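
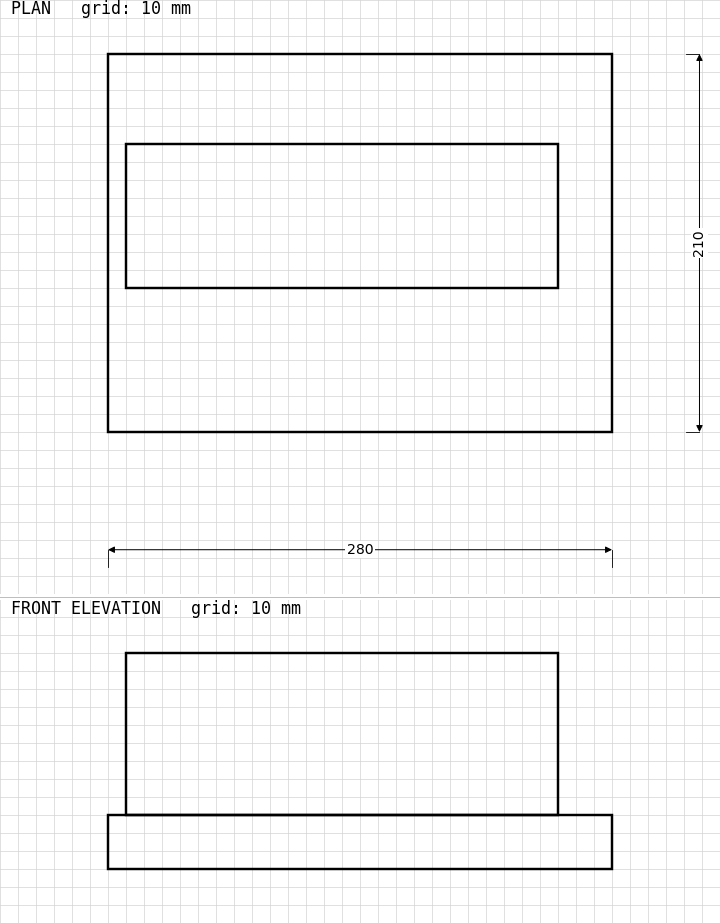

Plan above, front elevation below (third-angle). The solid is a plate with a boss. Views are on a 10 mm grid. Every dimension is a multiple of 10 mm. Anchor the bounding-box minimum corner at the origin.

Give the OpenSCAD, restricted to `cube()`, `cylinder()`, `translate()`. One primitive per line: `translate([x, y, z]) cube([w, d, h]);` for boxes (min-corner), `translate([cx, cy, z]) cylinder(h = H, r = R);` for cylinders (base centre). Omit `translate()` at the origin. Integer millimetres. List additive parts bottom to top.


cube([280, 210, 30]);
translate([10, 80, 30]) cube([240, 80, 90]);


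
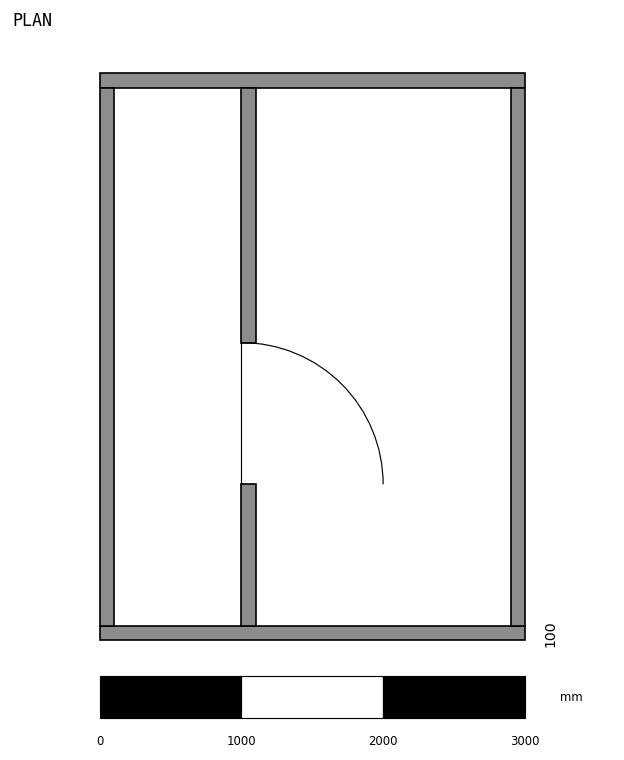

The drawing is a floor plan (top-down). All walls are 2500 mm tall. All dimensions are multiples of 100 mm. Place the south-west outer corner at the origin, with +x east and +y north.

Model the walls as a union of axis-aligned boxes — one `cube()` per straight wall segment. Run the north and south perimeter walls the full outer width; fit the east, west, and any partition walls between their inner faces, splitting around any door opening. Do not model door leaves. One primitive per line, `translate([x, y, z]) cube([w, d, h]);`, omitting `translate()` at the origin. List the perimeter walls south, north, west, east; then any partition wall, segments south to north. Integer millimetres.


cube([3000, 100, 2500]);
translate([0, 3900, 0]) cube([3000, 100, 2500]);
translate([0, 100, 0]) cube([100, 3800, 2500]);
translate([2900, 100, 0]) cube([100, 3800, 2500]);
translate([1000, 100, 0]) cube([100, 1000, 2500]);
translate([1000, 2100, 0]) cube([100, 1800, 2500]);


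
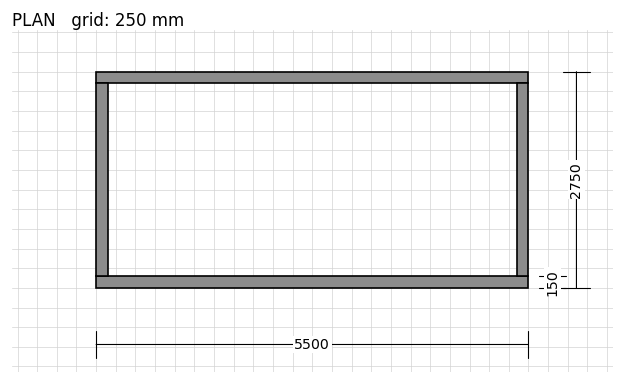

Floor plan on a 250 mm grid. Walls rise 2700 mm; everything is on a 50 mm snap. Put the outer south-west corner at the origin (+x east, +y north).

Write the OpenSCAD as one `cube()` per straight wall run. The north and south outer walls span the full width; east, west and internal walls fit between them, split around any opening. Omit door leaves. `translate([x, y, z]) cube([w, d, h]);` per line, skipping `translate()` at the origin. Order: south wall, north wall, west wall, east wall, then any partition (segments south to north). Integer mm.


cube([5500, 150, 2700]);
translate([0, 2600, 0]) cube([5500, 150, 2700]);
translate([0, 150, 0]) cube([150, 2450, 2700]);
translate([5350, 150, 0]) cube([150, 2450, 2700]);


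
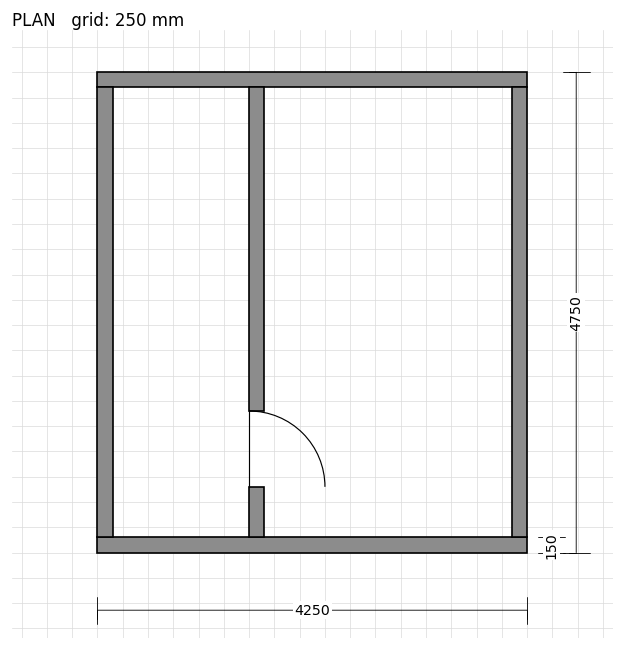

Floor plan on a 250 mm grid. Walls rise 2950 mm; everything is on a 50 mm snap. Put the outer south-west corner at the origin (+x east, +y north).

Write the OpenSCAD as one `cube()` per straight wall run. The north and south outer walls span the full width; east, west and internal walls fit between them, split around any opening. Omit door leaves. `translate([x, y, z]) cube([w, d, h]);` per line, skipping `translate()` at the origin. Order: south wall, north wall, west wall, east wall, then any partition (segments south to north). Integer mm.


cube([4250, 150, 2950]);
translate([0, 4600, 0]) cube([4250, 150, 2950]);
translate([0, 150, 0]) cube([150, 4450, 2950]);
translate([4100, 150, 0]) cube([150, 4450, 2950]);
translate([1500, 150, 0]) cube([150, 500, 2950]);
translate([1500, 1400, 0]) cube([150, 3200, 2950]);


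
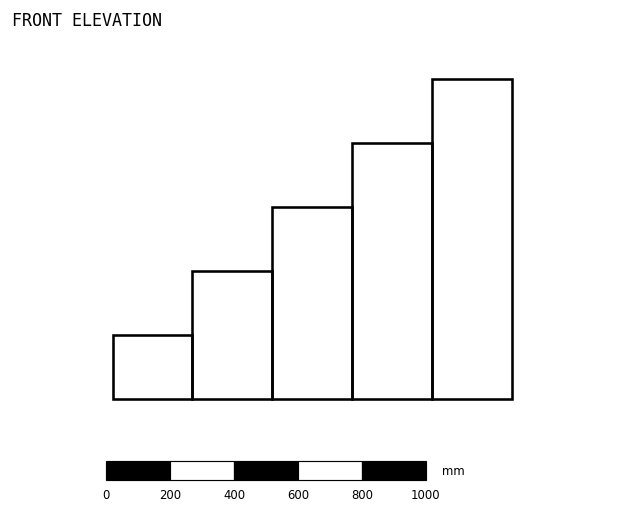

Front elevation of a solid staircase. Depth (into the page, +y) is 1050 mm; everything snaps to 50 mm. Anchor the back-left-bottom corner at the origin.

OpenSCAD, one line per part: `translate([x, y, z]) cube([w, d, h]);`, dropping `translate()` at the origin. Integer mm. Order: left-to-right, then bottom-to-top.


cube([250, 1050, 200]);
translate([250, 0, 0]) cube([250, 1050, 400]);
translate([500, 0, 0]) cube([250, 1050, 600]);
translate([750, 0, 0]) cube([250, 1050, 800]);
translate([1000, 0, 0]) cube([250, 1050, 1000]);


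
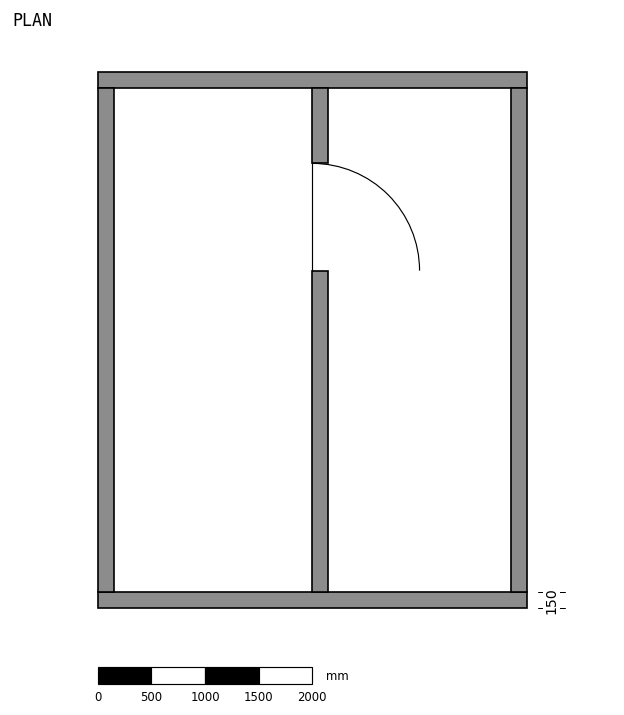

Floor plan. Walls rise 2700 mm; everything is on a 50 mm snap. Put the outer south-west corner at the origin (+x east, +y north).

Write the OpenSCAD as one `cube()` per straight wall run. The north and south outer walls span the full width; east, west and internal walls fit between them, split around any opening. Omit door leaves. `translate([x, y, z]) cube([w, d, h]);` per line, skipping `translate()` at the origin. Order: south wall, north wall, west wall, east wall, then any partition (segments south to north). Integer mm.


cube([4000, 150, 2700]);
translate([0, 4850, 0]) cube([4000, 150, 2700]);
translate([0, 150, 0]) cube([150, 4700, 2700]);
translate([3850, 150, 0]) cube([150, 4700, 2700]);
translate([2000, 150, 0]) cube([150, 3000, 2700]);
translate([2000, 4150, 0]) cube([150, 700, 2700]);


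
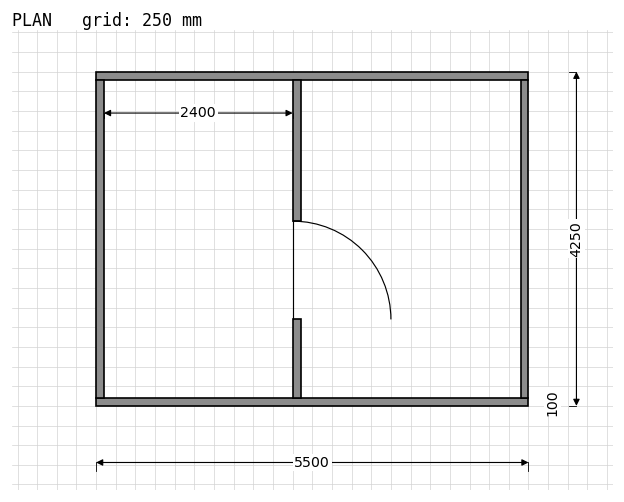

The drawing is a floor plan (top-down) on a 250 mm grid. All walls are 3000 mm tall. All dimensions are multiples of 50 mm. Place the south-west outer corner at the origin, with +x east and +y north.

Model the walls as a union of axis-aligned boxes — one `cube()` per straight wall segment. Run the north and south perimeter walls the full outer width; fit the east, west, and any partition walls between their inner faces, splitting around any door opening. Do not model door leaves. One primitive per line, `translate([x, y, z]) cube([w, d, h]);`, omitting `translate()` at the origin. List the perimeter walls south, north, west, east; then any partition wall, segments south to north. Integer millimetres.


cube([5500, 100, 3000]);
translate([0, 4150, 0]) cube([5500, 100, 3000]);
translate([0, 100, 0]) cube([100, 4050, 3000]);
translate([5400, 100, 0]) cube([100, 4050, 3000]);
translate([2500, 100, 0]) cube([100, 1000, 3000]);
translate([2500, 2350, 0]) cube([100, 1800, 3000]);


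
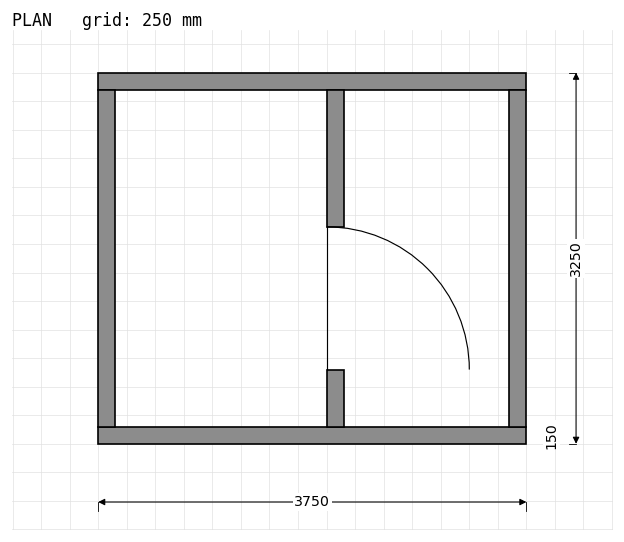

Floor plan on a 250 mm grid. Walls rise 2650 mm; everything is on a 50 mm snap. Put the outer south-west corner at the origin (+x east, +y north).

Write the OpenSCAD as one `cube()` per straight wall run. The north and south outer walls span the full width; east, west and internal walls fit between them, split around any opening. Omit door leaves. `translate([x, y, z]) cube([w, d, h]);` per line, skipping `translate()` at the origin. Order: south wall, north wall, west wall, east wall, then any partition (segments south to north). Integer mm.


cube([3750, 150, 2650]);
translate([0, 3100, 0]) cube([3750, 150, 2650]);
translate([0, 150, 0]) cube([150, 2950, 2650]);
translate([3600, 150, 0]) cube([150, 2950, 2650]);
translate([2000, 150, 0]) cube([150, 500, 2650]);
translate([2000, 1900, 0]) cube([150, 1200, 2650]);


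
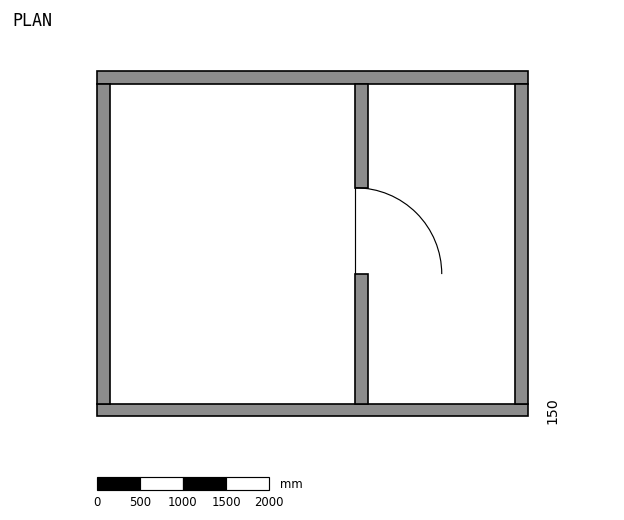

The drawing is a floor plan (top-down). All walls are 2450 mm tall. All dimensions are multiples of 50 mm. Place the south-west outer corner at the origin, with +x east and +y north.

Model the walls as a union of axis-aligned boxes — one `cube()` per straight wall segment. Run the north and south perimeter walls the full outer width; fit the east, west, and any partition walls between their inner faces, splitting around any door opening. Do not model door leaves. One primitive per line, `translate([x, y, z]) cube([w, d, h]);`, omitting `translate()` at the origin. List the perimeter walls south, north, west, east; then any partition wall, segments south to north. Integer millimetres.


cube([5000, 150, 2450]);
translate([0, 3850, 0]) cube([5000, 150, 2450]);
translate([0, 150, 0]) cube([150, 3700, 2450]);
translate([4850, 150, 0]) cube([150, 3700, 2450]);
translate([3000, 150, 0]) cube([150, 1500, 2450]);
translate([3000, 2650, 0]) cube([150, 1200, 2450]);


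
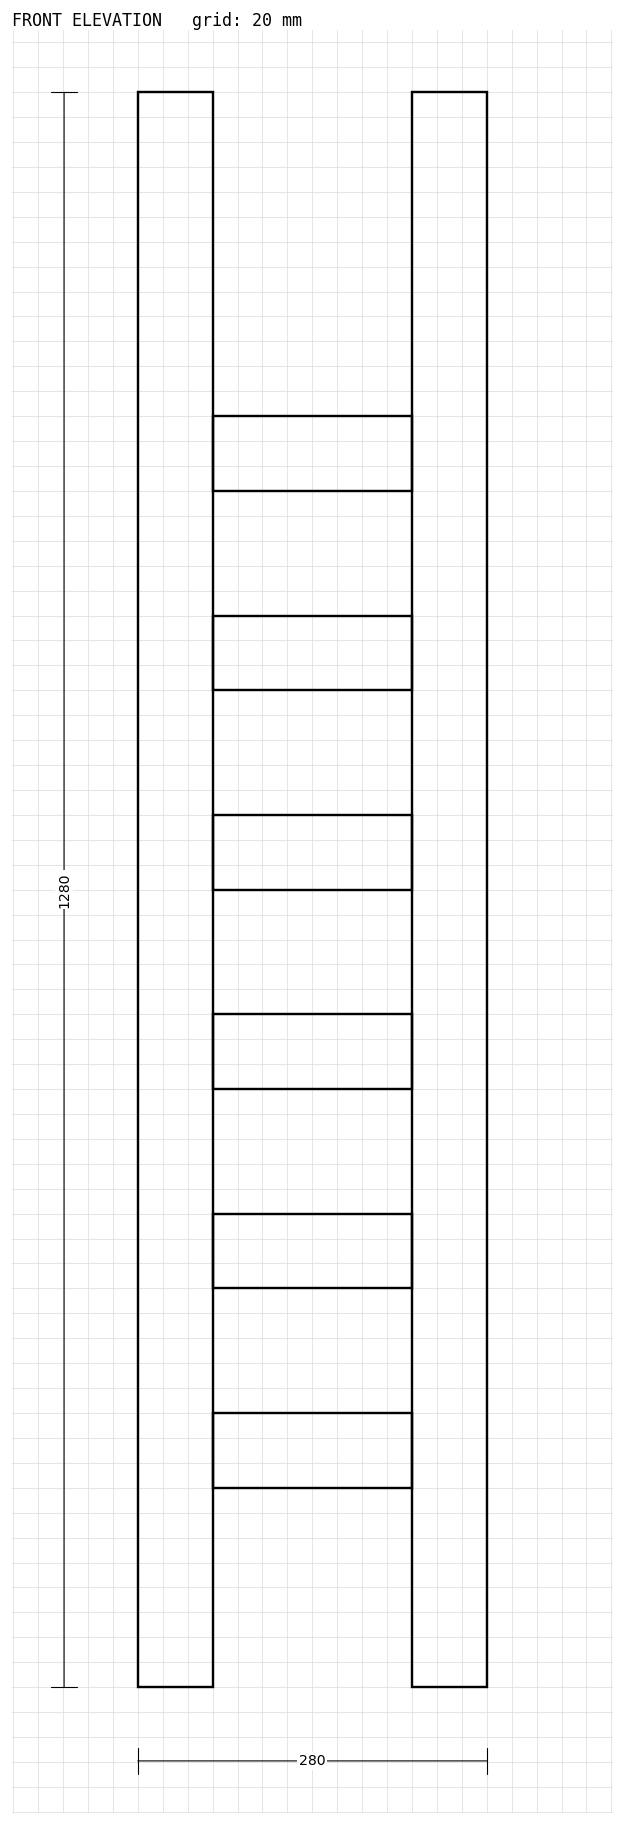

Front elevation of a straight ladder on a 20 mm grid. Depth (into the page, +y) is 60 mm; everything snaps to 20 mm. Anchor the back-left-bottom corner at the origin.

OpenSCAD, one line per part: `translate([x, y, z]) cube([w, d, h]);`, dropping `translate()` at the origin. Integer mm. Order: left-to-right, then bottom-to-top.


cube([60, 60, 1280]);
translate([60, 0, 160]) cube([160, 60, 60]);
translate([60, 0, 320]) cube([160, 60, 60]);
translate([60, 0, 480]) cube([160, 60, 60]);
translate([60, 0, 640]) cube([160, 60, 60]);
translate([60, 0, 800]) cube([160, 60, 60]);
translate([60, 0, 960]) cube([160, 60, 60]);
translate([220, 0, 0]) cube([60, 60, 1280]);


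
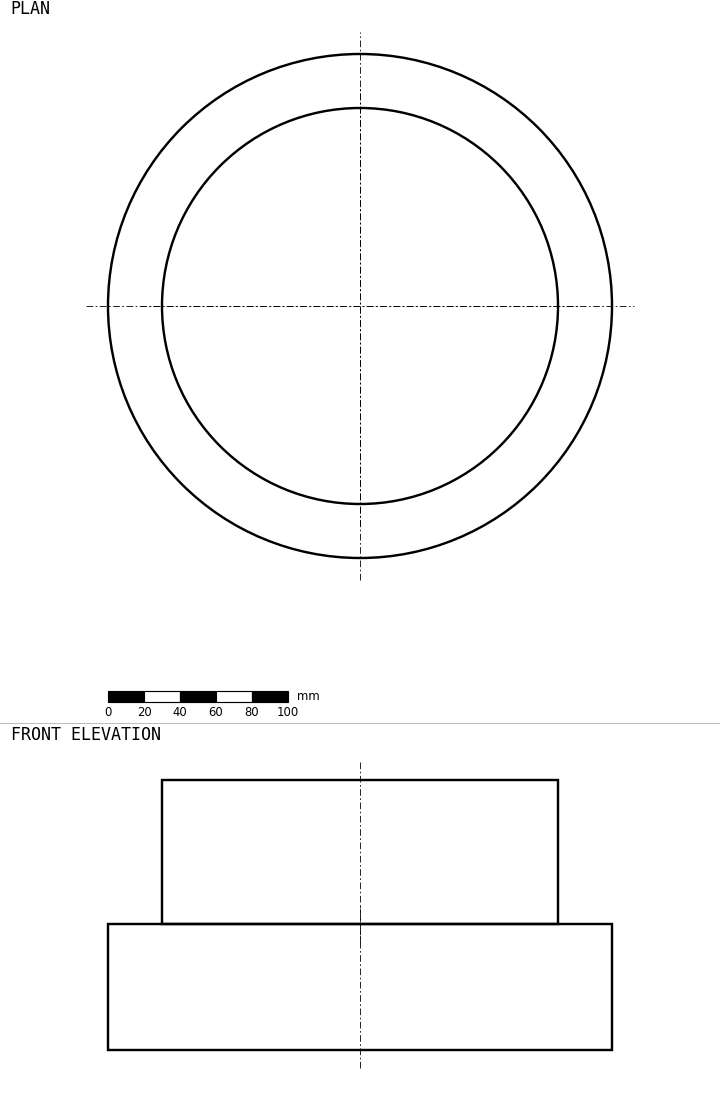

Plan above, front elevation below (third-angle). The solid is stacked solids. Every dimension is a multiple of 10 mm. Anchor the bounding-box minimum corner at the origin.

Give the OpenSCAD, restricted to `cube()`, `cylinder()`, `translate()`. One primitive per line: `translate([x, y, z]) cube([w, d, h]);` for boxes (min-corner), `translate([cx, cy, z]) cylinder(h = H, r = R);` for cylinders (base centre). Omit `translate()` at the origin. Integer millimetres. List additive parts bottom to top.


translate([140, 140, 0]) cylinder(h = 70, r = 140);
translate([140, 140, 70]) cylinder(h = 80, r = 110);


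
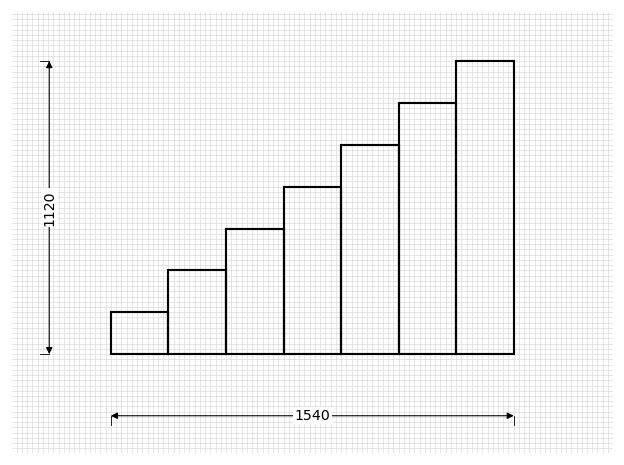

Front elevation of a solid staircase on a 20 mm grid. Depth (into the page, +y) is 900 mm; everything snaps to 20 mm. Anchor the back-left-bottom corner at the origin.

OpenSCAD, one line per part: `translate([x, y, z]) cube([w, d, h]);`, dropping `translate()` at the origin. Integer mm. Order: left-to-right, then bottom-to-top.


cube([220, 900, 160]);
translate([220, 0, 0]) cube([220, 900, 320]);
translate([440, 0, 0]) cube([220, 900, 480]);
translate([660, 0, 0]) cube([220, 900, 640]);
translate([880, 0, 0]) cube([220, 900, 800]);
translate([1100, 0, 0]) cube([220, 900, 960]);
translate([1320, 0, 0]) cube([220, 900, 1120]);


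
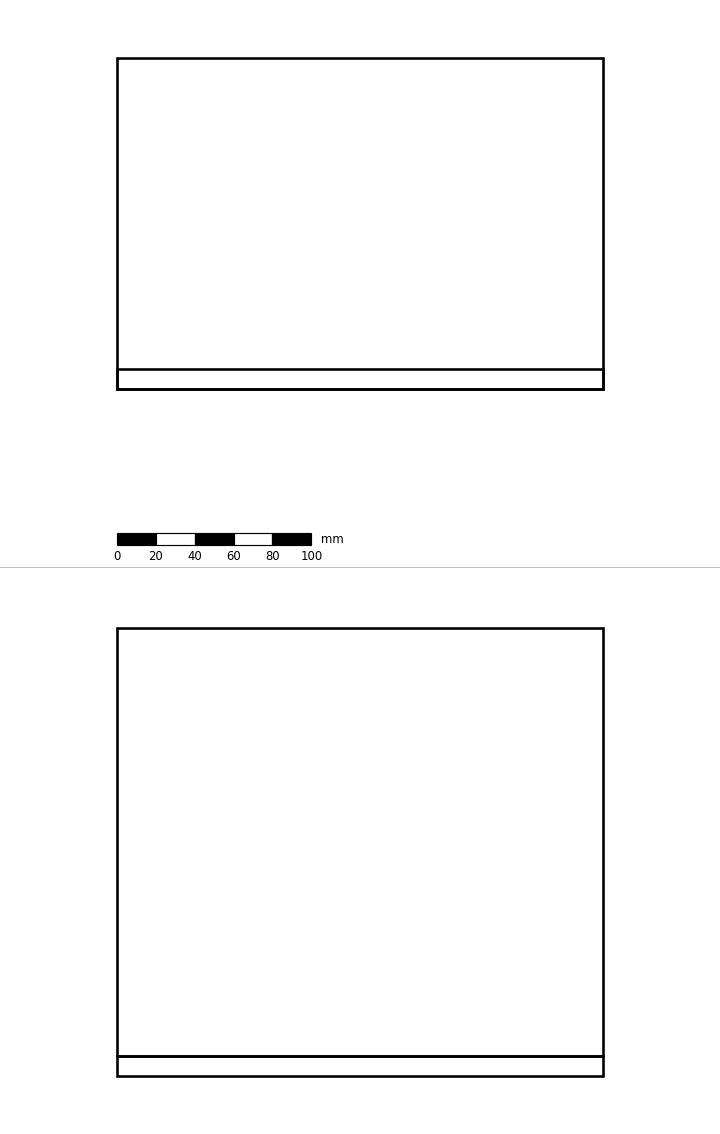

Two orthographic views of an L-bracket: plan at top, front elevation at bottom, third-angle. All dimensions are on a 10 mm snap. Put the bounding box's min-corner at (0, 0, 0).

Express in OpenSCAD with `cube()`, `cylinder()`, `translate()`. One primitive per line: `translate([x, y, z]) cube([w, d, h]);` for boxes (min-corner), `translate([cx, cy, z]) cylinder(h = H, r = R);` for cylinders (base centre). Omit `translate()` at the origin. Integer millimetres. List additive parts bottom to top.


cube([250, 170, 10]);
translate([0, 0, 10]) cube([250, 10, 220]);


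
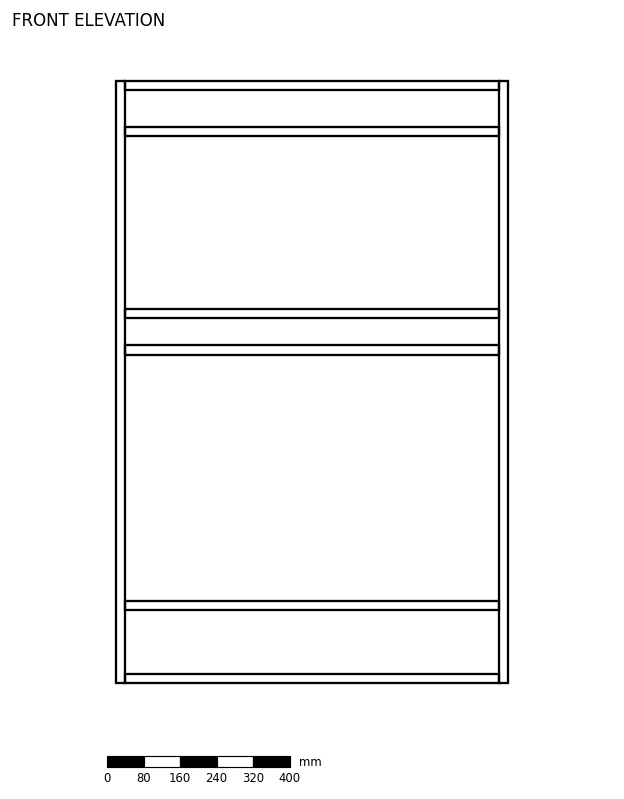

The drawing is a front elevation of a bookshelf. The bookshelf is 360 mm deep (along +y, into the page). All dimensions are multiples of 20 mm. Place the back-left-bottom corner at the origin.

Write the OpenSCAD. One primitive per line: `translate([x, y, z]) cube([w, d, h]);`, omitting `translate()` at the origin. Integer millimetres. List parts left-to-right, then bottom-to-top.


cube([20, 360, 1320]);
translate([20, 0, 0]) cube([820, 360, 20]);
translate([20, 0, 160]) cube([820, 360, 20]);
translate([20, 0, 720]) cube([820, 360, 20]);
translate([20, 0, 800]) cube([820, 360, 20]);
translate([20, 0, 1200]) cube([820, 360, 20]);
translate([20, 0, 1300]) cube([820, 360, 20]);
translate([840, 0, 0]) cube([20, 360, 1320]);


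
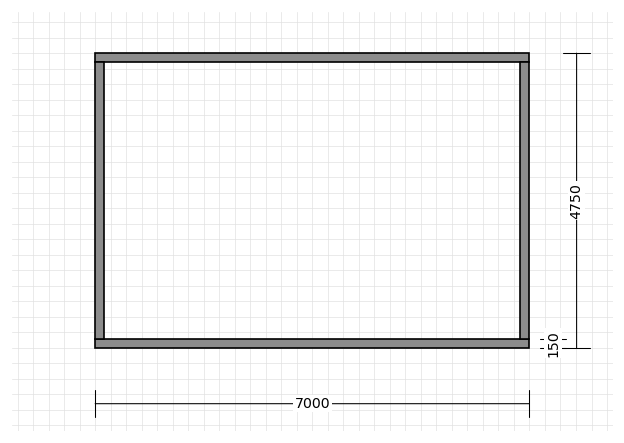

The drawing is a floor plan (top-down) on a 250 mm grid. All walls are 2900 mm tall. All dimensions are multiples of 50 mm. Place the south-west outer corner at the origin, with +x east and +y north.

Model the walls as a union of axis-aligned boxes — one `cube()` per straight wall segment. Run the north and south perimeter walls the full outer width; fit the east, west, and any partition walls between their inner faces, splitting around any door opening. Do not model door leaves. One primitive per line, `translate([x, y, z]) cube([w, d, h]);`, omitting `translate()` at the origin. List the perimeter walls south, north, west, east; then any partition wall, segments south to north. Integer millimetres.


cube([7000, 150, 2900]);
translate([0, 4600, 0]) cube([7000, 150, 2900]);
translate([0, 150, 0]) cube([150, 4450, 2900]);
translate([6850, 150, 0]) cube([150, 4450, 2900]);


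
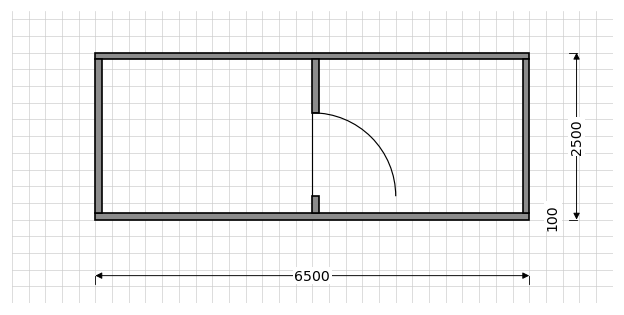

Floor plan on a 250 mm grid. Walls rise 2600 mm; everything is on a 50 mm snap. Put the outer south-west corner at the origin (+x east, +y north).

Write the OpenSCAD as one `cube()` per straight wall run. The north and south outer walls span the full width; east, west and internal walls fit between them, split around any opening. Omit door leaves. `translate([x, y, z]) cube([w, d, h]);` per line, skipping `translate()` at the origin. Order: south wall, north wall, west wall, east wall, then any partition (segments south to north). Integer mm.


cube([6500, 100, 2600]);
translate([0, 2400, 0]) cube([6500, 100, 2600]);
translate([0, 100, 0]) cube([100, 2300, 2600]);
translate([6400, 100, 0]) cube([100, 2300, 2600]);
translate([3250, 100, 0]) cube([100, 250, 2600]);
translate([3250, 1600, 0]) cube([100, 800, 2600]);


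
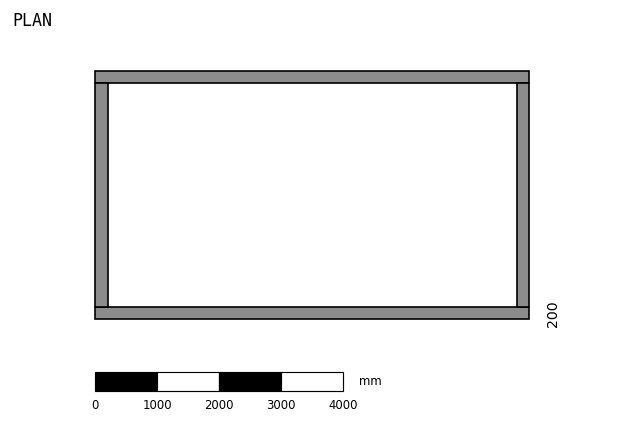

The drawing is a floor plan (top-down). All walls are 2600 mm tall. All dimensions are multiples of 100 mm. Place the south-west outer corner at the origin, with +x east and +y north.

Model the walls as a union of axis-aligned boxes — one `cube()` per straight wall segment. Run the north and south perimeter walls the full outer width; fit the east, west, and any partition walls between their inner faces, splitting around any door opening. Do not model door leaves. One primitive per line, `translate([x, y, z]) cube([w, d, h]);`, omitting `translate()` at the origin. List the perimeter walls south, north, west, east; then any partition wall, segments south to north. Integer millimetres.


cube([7000, 200, 2600]);
translate([0, 3800, 0]) cube([7000, 200, 2600]);
translate([0, 200, 0]) cube([200, 3600, 2600]);
translate([6800, 200, 0]) cube([200, 3600, 2600]);


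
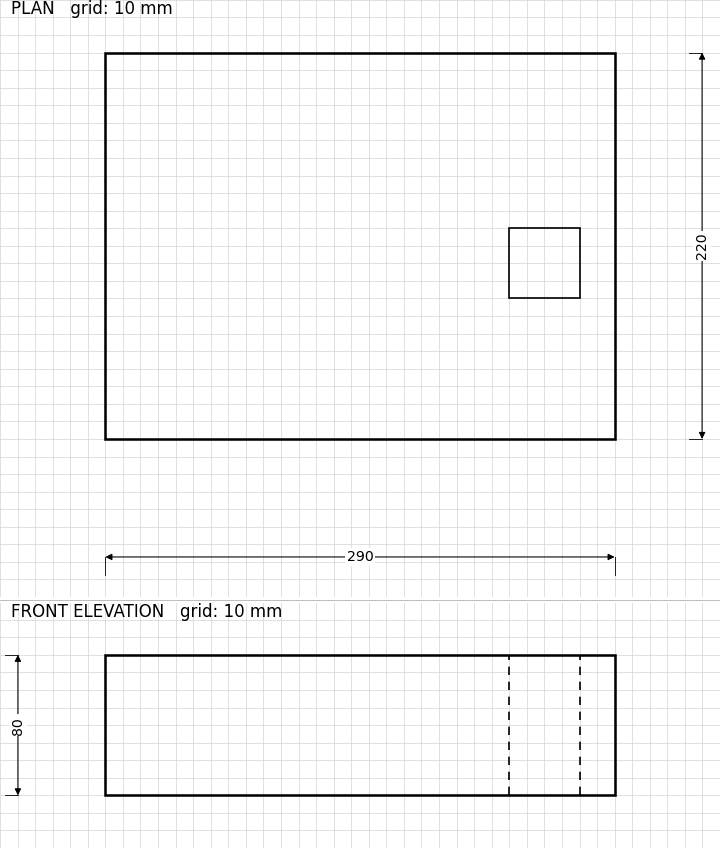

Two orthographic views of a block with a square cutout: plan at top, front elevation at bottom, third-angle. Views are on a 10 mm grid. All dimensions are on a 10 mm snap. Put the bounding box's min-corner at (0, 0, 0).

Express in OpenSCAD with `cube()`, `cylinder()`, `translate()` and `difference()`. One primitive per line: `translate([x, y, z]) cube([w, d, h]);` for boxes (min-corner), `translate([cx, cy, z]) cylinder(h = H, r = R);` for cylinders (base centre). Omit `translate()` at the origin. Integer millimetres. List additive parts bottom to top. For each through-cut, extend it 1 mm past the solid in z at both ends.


difference() {
  cube([290, 220, 80]);
  translate([230, 80, -1]) cube([40, 40, 82]);
}


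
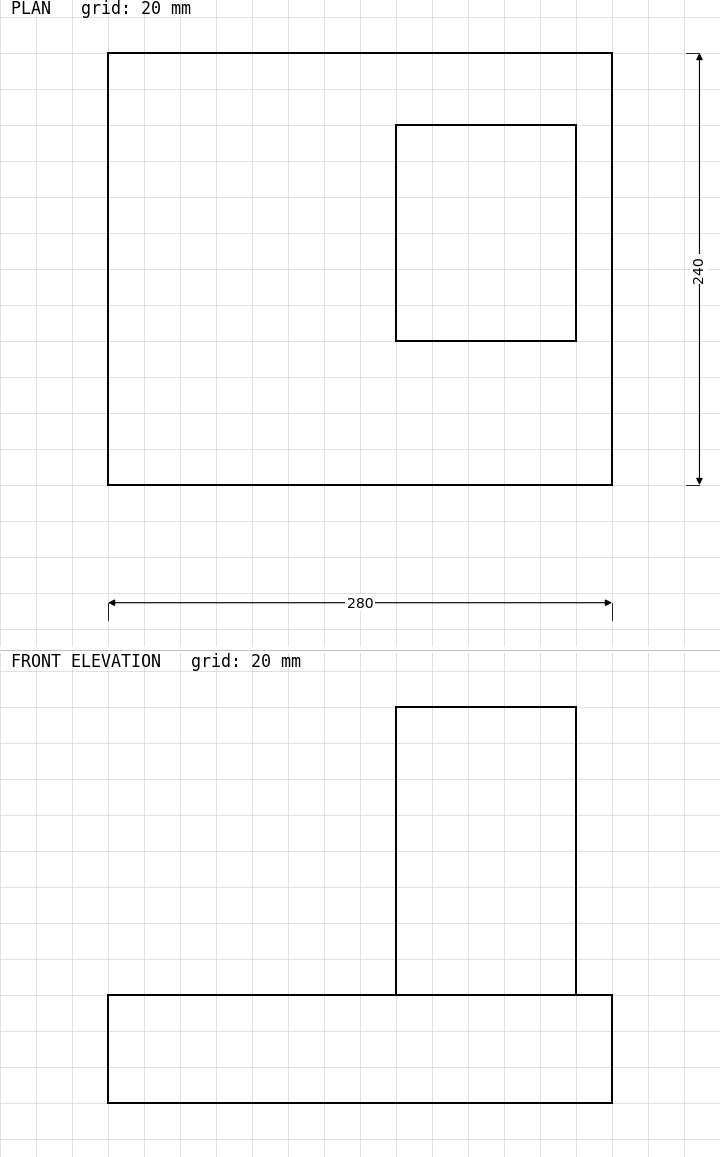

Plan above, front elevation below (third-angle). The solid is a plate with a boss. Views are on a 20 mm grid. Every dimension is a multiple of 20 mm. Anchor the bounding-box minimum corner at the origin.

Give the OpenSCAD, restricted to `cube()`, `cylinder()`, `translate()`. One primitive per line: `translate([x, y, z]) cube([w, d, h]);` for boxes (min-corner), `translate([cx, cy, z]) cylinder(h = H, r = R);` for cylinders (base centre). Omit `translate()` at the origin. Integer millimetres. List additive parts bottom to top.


cube([280, 240, 60]);
translate([160, 80, 60]) cube([100, 120, 160]);


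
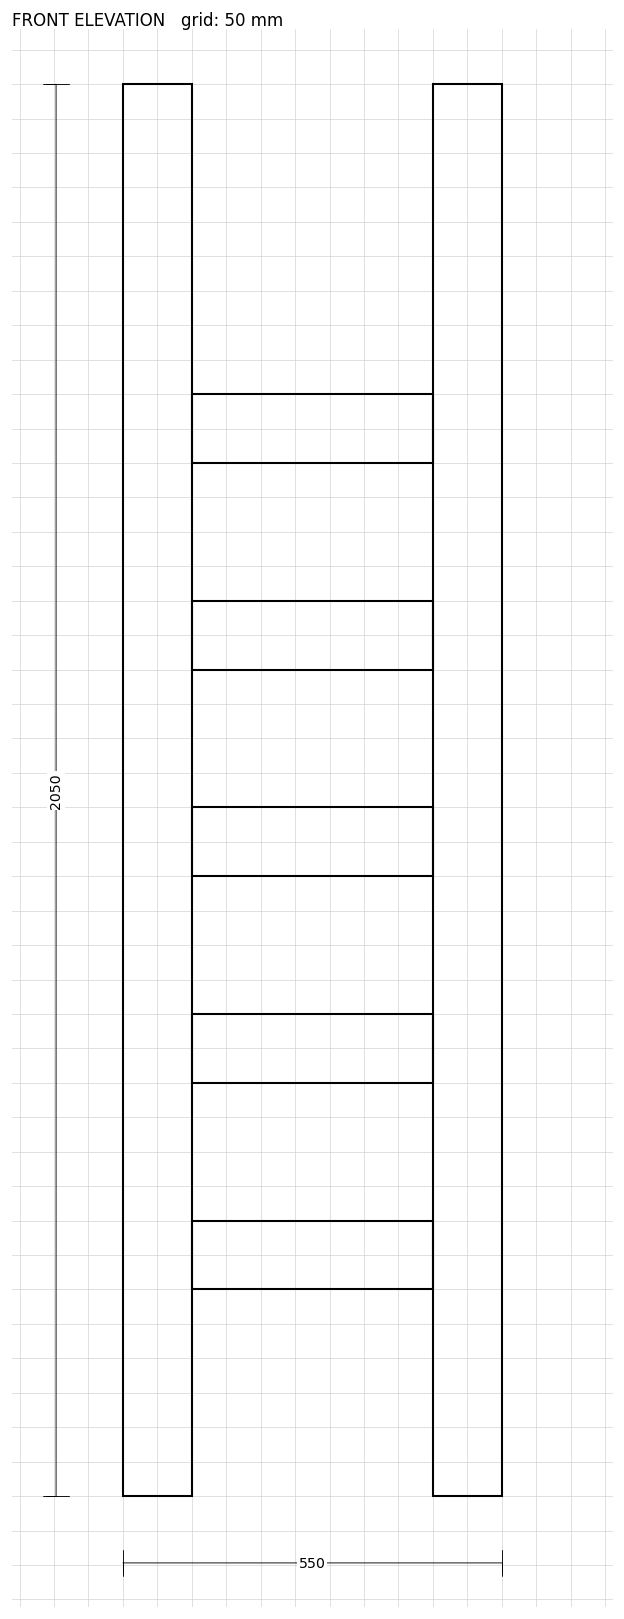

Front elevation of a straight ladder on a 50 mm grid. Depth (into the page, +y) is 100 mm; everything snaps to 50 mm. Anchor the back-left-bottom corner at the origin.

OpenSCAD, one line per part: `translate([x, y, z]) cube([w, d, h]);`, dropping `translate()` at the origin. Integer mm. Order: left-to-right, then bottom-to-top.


cube([100, 100, 2050]);
translate([100, 0, 300]) cube([350, 100, 100]);
translate([100, 0, 600]) cube([350, 100, 100]);
translate([100, 0, 900]) cube([350, 100, 100]);
translate([100, 0, 1200]) cube([350, 100, 100]);
translate([100, 0, 1500]) cube([350, 100, 100]);
translate([450, 0, 0]) cube([100, 100, 2050]);


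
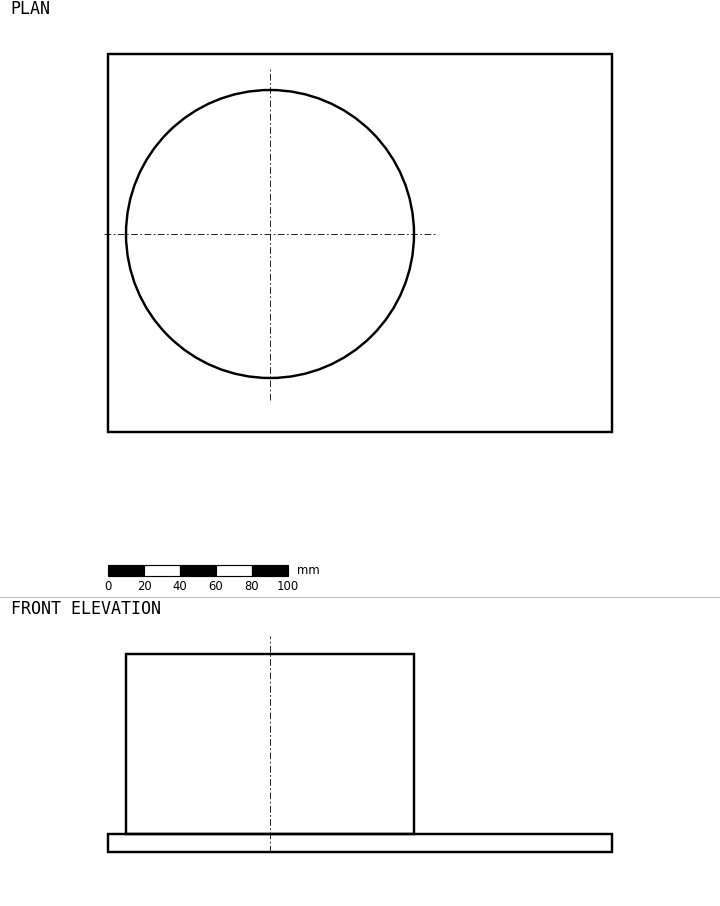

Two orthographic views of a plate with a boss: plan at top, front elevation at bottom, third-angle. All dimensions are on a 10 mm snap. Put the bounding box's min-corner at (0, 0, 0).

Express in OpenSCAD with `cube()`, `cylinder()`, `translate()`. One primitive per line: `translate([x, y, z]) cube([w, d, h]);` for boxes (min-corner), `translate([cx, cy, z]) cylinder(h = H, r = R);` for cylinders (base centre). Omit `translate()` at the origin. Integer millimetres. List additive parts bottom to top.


cube([280, 210, 10]);
translate([90, 110, 10]) cylinder(h = 100, r = 80);


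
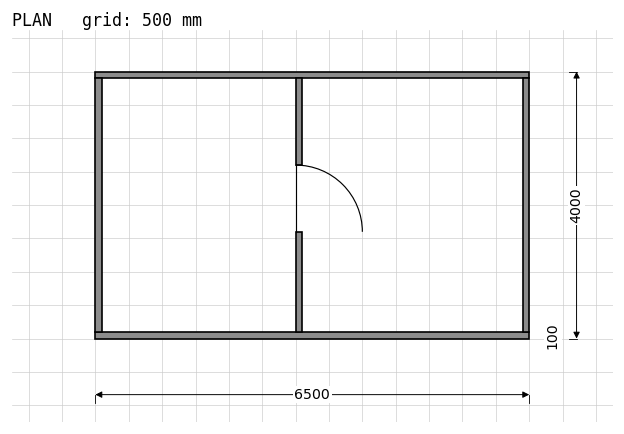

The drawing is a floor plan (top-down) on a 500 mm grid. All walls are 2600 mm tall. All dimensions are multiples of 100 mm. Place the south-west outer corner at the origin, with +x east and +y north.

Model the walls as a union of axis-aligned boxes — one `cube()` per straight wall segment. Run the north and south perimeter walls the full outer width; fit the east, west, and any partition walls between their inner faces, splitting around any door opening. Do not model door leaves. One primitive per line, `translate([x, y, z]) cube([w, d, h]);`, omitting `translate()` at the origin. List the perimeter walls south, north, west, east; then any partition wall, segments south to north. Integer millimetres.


cube([6500, 100, 2600]);
translate([0, 3900, 0]) cube([6500, 100, 2600]);
translate([0, 100, 0]) cube([100, 3800, 2600]);
translate([6400, 100, 0]) cube([100, 3800, 2600]);
translate([3000, 100, 0]) cube([100, 1500, 2600]);
translate([3000, 2600, 0]) cube([100, 1300, 2600]);


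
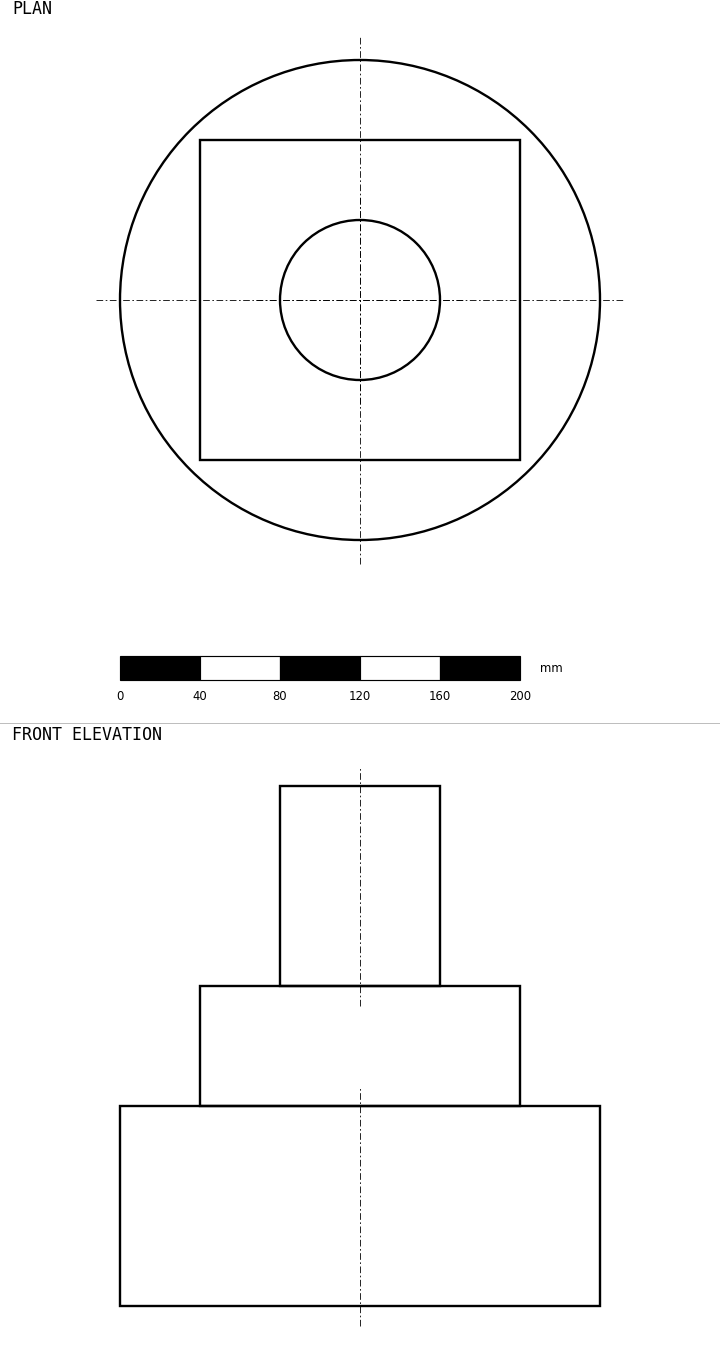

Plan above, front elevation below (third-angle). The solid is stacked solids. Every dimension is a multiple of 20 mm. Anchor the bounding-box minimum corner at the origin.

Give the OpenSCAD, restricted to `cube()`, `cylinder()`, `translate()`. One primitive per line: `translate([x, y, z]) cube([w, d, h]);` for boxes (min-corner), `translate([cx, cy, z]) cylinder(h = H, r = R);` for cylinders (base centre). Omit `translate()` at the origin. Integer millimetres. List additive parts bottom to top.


translate([120, 120, 0]) cylinder(h = 100, r = 120);
translate([40, 40, 100]) cube([160, 160, 60]);
translate([120, 120, 160]) cylinder(h = 100, r = 40);


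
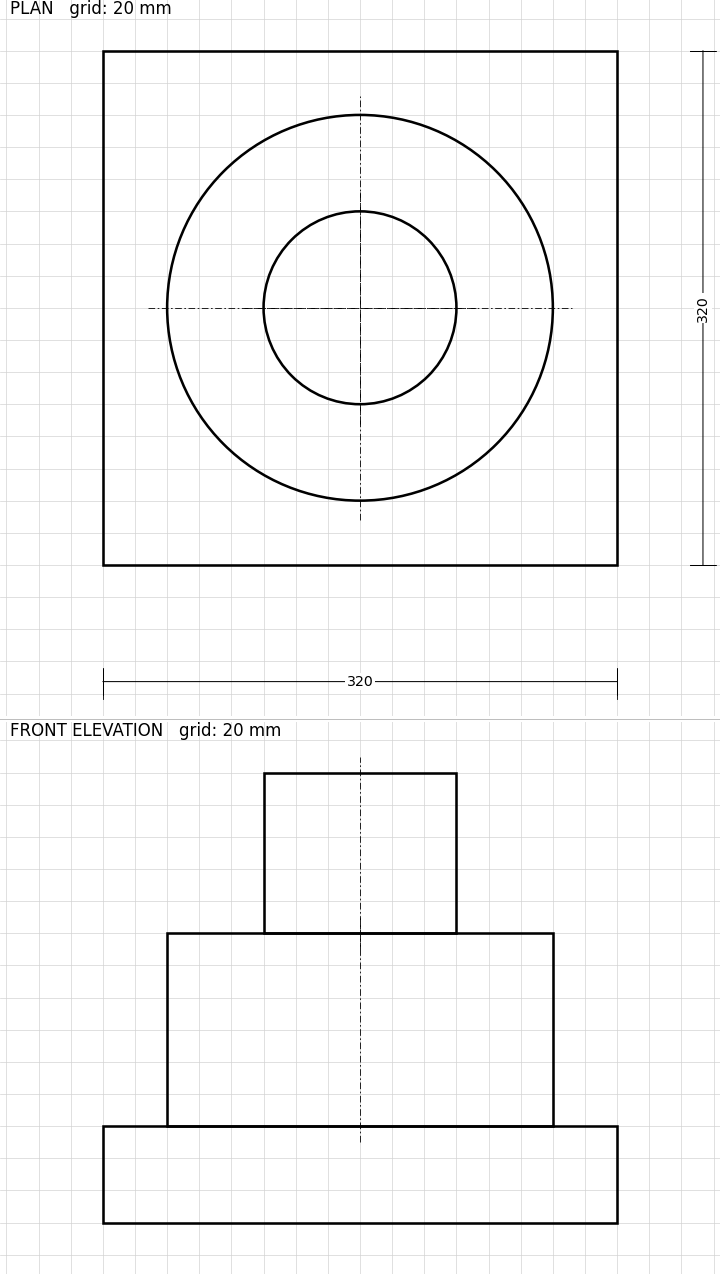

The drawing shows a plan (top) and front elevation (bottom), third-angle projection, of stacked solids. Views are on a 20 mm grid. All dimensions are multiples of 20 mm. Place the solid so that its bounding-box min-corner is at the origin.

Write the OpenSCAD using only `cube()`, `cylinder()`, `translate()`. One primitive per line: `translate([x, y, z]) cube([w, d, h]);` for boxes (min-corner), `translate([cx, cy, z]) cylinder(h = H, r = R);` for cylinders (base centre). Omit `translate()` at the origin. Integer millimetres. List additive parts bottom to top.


cube([320, 320, 60]);
translate([160, 160, 60]) cylinder(h = 120, r = 120);
translate([160, 160, 180]) cylinder(h = 100, r = 60);


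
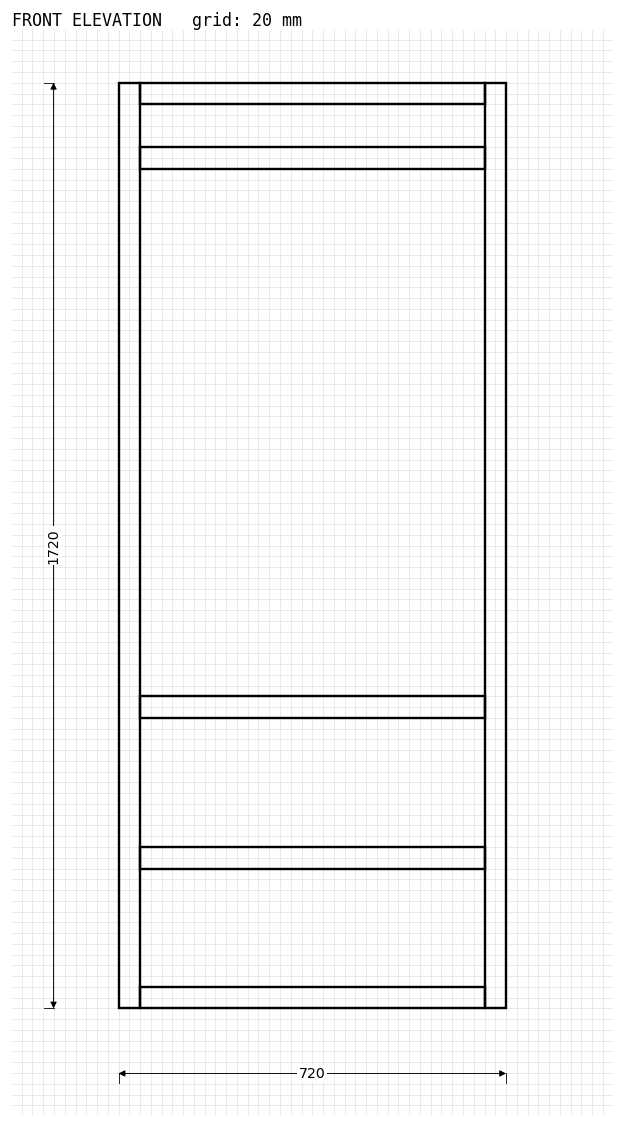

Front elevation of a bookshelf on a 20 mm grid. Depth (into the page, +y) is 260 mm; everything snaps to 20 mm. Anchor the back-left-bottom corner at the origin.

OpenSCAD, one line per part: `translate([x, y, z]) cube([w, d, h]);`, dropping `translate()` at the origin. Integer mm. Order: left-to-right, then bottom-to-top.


cube([40, 260, 1720]);
translate([40, 0, 0]) cube([640, 260, 40]);
translate([40, 0, 260]) cube([640, 260, 40]);
translate([40, 0, 540]) cube([640, 260, 40]);
translate([40, 0, 1560]) cube([640, 260, 40]);
translate([40, 0, 1680]) cube([640, 260, 40]);
translate([680, 0, 0]) cube([40, 260, 1720]);


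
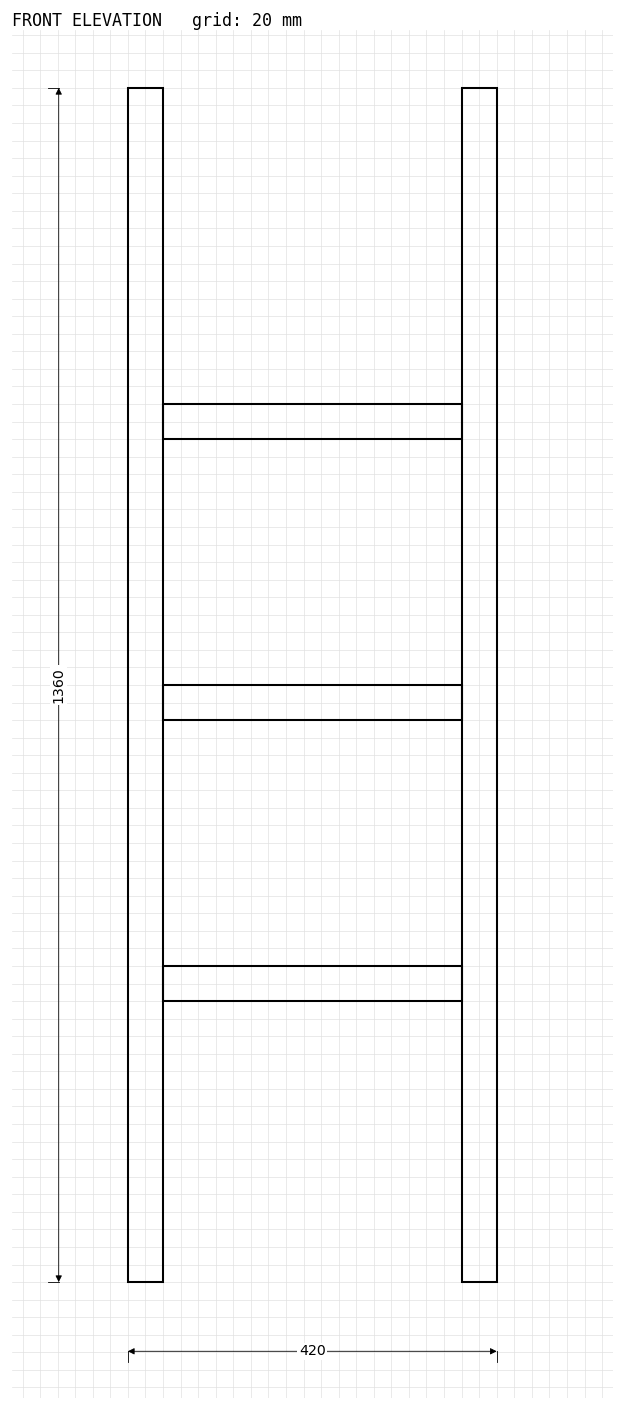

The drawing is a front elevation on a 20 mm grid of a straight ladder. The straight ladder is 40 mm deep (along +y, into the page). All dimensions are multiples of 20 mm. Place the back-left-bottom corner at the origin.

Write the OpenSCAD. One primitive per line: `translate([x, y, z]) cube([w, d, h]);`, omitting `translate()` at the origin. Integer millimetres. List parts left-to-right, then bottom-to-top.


cube([40, 40, 1360]);
translate([40, 0, 320]) cube([340, 40, 40]);
translate([40, 0, 640]) cube([340, 40, 40]);
translate([40, 0, 960]) cube([340, 40, 40]);
translate([380, 0, 0]) cube([40, 40, 1360]);


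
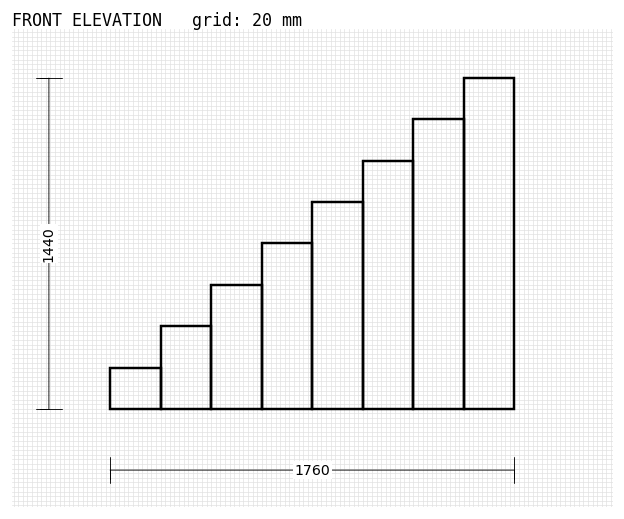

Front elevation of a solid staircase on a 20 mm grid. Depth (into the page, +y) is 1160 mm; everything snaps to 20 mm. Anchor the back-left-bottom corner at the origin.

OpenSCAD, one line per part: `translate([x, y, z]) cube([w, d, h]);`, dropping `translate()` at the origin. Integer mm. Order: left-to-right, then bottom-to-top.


cube([220, 1160, 180]);
translate([220, 0, 0]) cube([220, 1160, 360]);
translate([440, 0, 0]) cube([220, 1160, 540]);
translate([660, 0, 0]) cube([220, 1160, 720]);
translate([880, 0, 0]) cube([220, 1160, 900]);
translate([1100, 0, 0]) cube([220, 1160, 1080]);
translate([1320, 0, 0]) cube([220, 1160, 1260]);
translate([1540, 0, 0]) cube([220, 1160, 1440]);


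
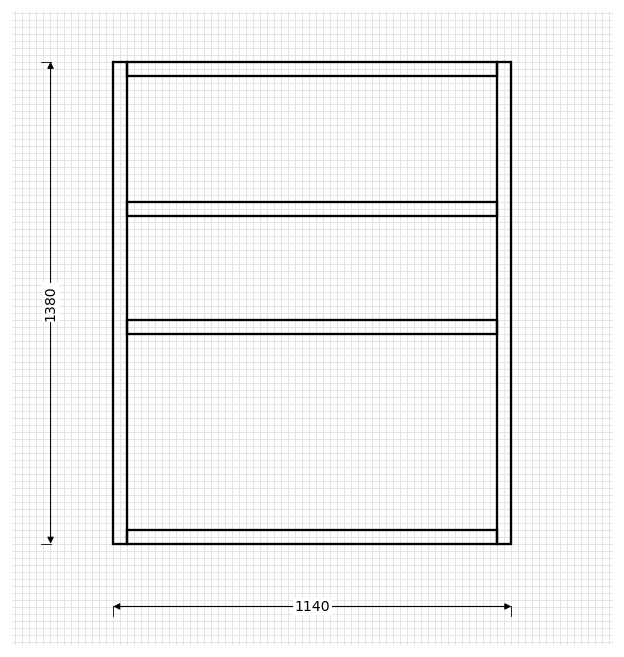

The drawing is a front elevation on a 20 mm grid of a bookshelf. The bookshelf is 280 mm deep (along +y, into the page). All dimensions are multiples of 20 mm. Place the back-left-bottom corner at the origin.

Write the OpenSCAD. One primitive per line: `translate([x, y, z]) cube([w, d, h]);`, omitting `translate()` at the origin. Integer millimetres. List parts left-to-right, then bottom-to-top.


cube([40, 280, 1380]);
translate([40, 0, 0]) cube([1060, 280, 40]);
translate([40, 0, 600]) cube([1060, 280, 40]);
translate([40, 0, 940]) cube([1060, 280, 40]);
translate([40, 0, 1340]) cube([1060, 280, 40]);
translate([1100, 0, 0]) cube([40, 280, 1380]);


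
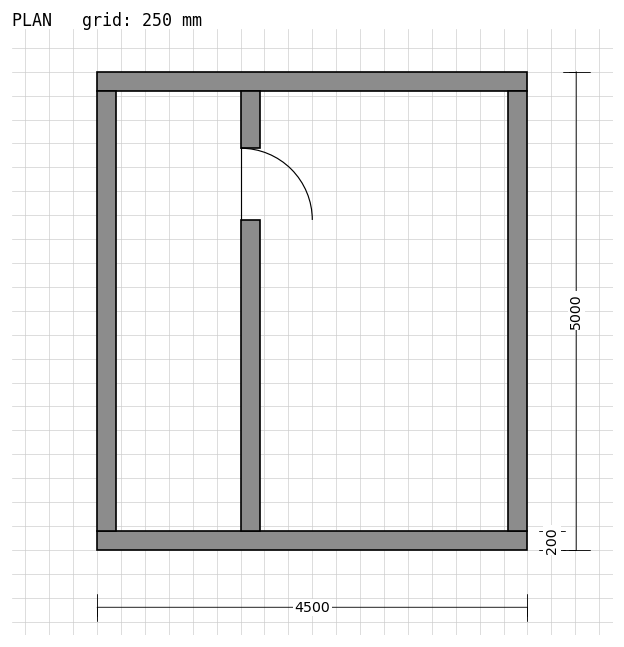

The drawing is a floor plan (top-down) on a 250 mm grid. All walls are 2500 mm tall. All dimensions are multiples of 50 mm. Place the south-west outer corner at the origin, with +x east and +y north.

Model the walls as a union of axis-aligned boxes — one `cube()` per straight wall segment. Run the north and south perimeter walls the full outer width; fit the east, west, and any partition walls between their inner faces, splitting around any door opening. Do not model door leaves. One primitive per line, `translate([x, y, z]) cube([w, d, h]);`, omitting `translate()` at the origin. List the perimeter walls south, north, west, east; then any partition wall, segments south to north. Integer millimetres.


cube([4500, 200, 2500]);
translate([0, 4800, 0]) cube([4500, 200, 2500]);
translate([0, 200, 0]) cube([200, 4600, 2500]);
translate([4300, 200, 0]) cube([200, 4600, 2500]);
translate([1500, 200, 0]) cube([200, 3250, 2500]);
translate([1500, 4200, 0]) cube([200, 600, 2500]);


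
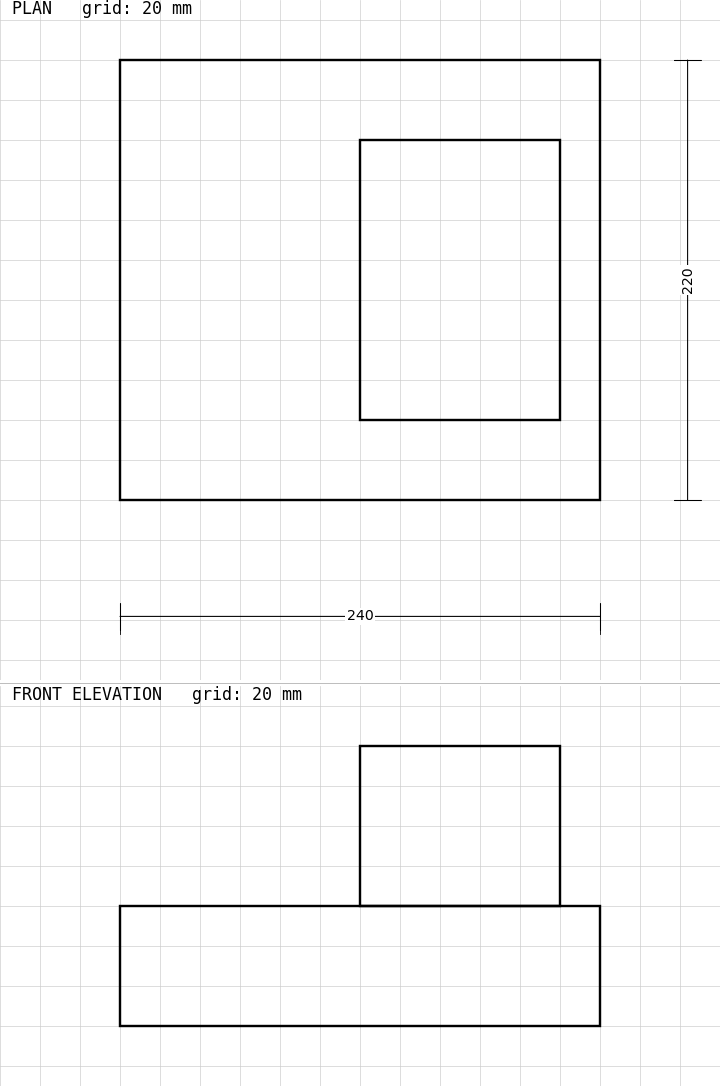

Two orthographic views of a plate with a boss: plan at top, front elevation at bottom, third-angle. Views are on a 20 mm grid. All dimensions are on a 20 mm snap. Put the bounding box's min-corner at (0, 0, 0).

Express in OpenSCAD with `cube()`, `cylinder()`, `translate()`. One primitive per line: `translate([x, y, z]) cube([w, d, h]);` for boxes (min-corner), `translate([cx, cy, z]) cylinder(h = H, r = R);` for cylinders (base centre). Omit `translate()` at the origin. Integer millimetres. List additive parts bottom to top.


cube([240, 220, 60]);
translate([120, 40, 60]) cube([100, 140, 80]);


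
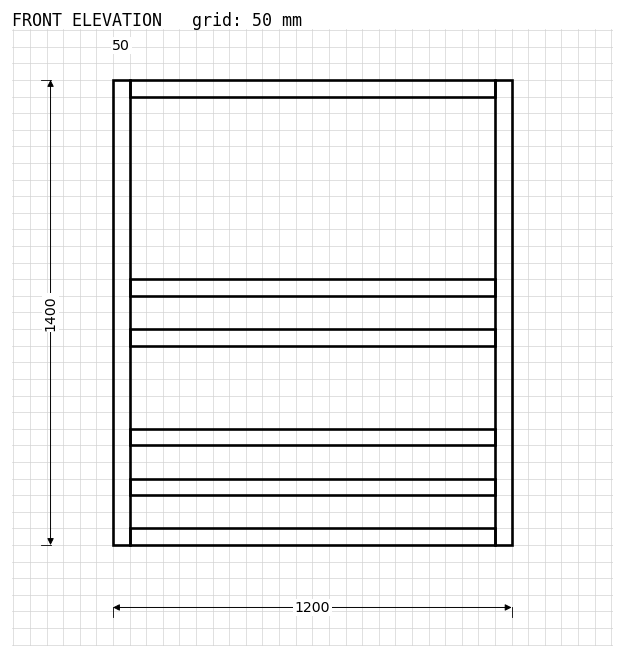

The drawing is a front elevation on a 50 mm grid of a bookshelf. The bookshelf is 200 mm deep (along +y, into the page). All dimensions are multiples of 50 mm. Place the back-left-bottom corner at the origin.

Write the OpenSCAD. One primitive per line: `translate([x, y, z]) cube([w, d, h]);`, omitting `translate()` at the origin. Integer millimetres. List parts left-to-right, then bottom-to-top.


cube([50, 200, 1400]);
translate([50, 0, 0]) cube([1100, 200, 50]);
translate([50, 0, 150]) cube([1100, 200, 50]);
translate([50, 0, 300]) cube([1100, 200, 50]);
translate([50, 0, 600]) cube([1100, 200, 50]);
translate([50, 0, 750]) cube([1100, 200, 50]);
translate([50, 0, 1350]) cube([1100, 200, 50]);
translate([1150, 0, 0]) cube([50, 200, 1400]);


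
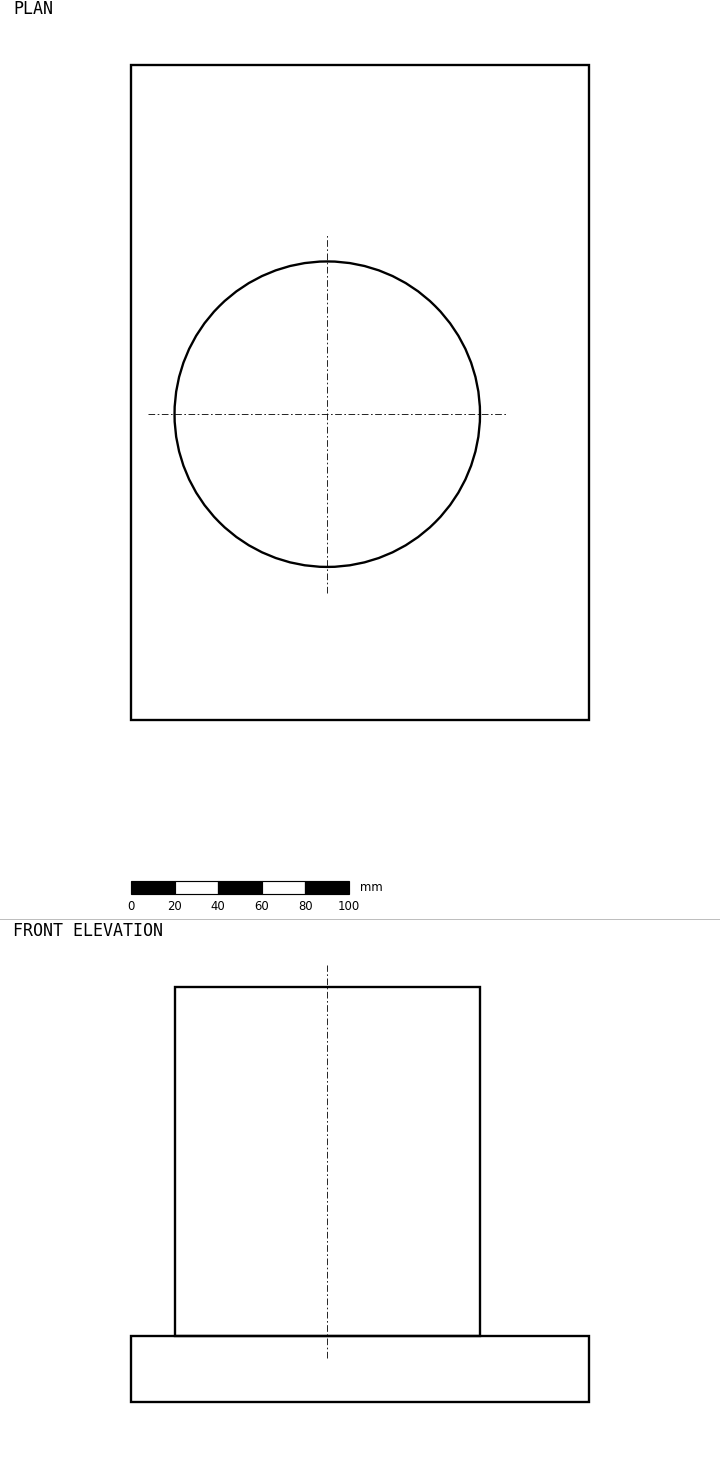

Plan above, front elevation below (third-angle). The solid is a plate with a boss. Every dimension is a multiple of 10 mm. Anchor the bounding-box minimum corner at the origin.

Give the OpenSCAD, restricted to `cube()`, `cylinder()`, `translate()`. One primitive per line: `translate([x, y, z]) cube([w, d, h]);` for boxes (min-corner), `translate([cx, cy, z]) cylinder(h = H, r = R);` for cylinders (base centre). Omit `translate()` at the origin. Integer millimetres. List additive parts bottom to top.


cube([210, 300, 30]);
translate([90, 140, 30]) cylinder(h = 160, r = 70);


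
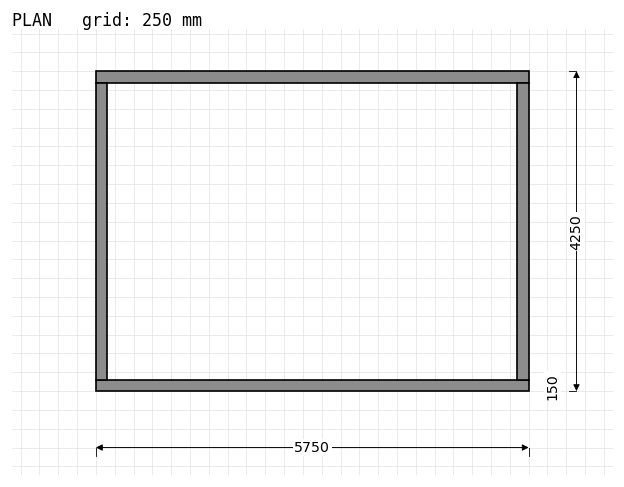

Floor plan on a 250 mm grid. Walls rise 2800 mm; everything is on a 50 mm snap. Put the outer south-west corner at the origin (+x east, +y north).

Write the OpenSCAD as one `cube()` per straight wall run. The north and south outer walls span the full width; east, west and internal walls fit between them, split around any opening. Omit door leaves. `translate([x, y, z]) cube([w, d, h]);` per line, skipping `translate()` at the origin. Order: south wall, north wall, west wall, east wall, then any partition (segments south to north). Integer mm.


cube([5750, 150, 2800]);
translate([0, 4100, 0]) cube([5750, 150, 2800]);
translate([0, 150, 0]) cube([150, 3950, 2800]);
translate([5600, 150, 0]) cube([150, 3950, 2800]);


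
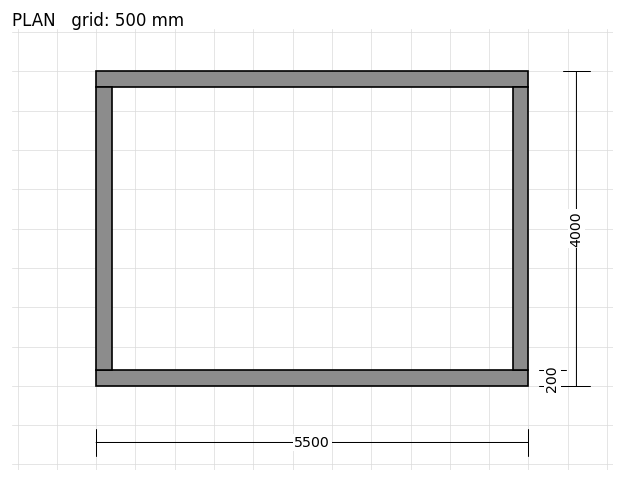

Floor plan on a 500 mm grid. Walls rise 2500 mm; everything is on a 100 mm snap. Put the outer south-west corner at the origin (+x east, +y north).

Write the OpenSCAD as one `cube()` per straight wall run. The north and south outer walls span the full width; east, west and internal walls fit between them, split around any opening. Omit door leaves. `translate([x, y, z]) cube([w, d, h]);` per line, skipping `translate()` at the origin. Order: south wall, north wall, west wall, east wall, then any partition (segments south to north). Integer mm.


cube([5500, 200, 2500]);
translate([0, 3800, 0]) cube([5500, 200, 2500]);
translate([0, 200, 0]) cube([200, 3600, 2500]);
translate([5300, 200, 0]) cube([200, 3600, 2500]);


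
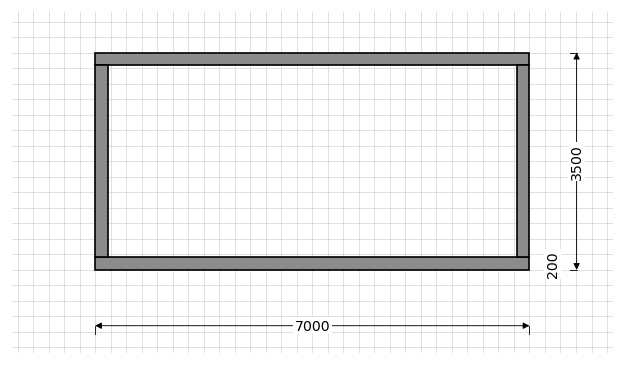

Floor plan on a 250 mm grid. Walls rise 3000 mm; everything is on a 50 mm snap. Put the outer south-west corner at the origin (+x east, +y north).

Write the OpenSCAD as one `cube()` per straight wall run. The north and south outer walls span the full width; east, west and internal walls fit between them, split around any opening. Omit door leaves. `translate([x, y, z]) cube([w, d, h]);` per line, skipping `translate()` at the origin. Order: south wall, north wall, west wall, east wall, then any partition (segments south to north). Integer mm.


cube([7000, 200, 3000]);
translate([0, 3300, 0]) cube([7000, 200, 3000]);
translate([0, 200, 0]) cube([200, 3100, 3000]);
translate([6800, 200, 0]) cube([200, 3100, 3000]);


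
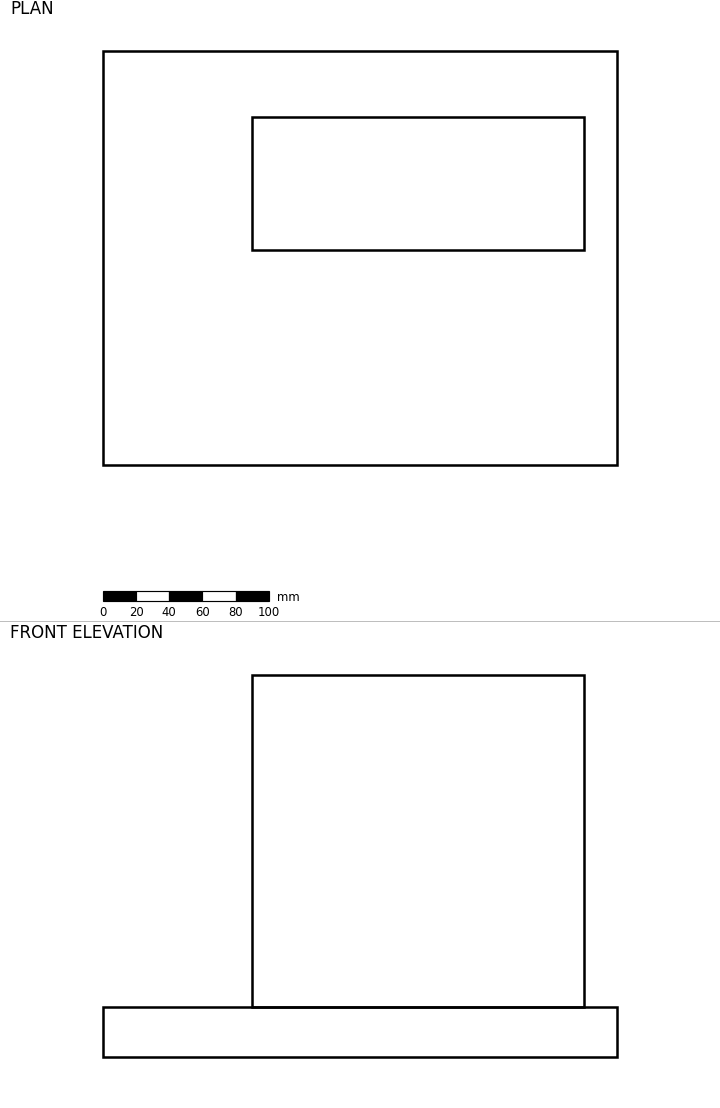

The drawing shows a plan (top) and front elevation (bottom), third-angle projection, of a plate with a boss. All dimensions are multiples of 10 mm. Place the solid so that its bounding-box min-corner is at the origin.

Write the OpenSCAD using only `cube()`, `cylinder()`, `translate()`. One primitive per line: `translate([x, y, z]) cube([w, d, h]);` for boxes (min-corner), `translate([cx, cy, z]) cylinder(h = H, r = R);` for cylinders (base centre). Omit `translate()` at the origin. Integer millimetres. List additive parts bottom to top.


cube([310, 250, 30]);
translate([90, 130, 30]) cube([200, 80, 200]);


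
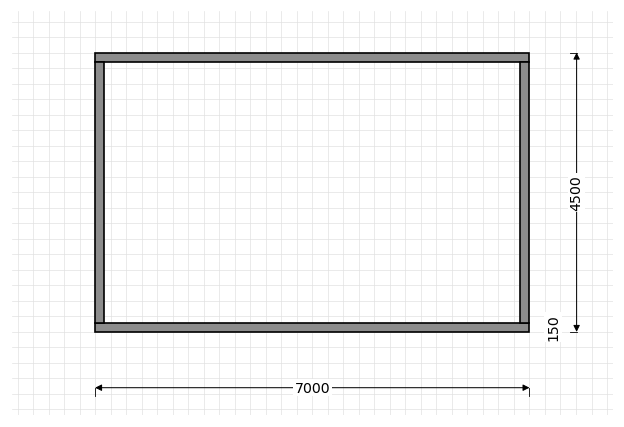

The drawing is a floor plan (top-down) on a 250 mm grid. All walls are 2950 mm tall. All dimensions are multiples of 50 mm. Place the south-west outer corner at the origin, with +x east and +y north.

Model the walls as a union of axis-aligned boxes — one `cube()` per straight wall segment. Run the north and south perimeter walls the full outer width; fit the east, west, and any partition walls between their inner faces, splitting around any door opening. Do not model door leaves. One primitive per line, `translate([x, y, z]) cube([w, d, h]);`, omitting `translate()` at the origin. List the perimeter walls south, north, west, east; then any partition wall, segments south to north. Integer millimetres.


cube([7000, 150, 2950]);
translate([0, 4350, 0]) cube([7000, 150, 2950]);
translate([0, 150, 0]) cube([150, 4200, 2950]);
translate([6850, 150, 0]) cube([150, 4200, 2950]);


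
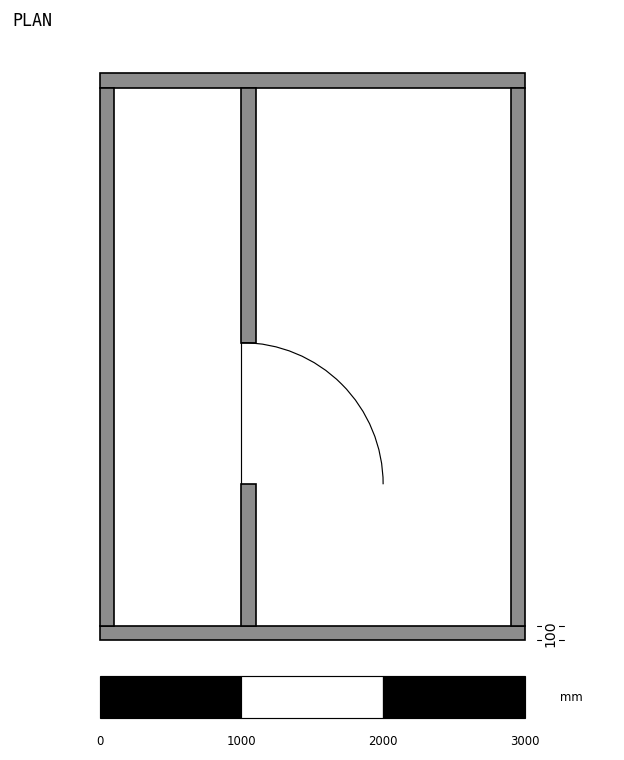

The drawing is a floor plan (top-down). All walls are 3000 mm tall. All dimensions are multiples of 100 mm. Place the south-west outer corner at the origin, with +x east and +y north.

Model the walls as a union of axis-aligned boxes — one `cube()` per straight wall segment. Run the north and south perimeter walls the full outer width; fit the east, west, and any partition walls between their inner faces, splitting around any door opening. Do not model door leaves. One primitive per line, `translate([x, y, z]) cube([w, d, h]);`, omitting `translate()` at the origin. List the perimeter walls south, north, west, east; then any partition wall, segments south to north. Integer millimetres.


cube([3000, 100, 3000]);
translate([0, 3900, 0]) cube([3000, 100, 3000]);
translate([0, 100, 0]) cube([100, 3800, 3000]);
translate([2900, 100, 0]) cube([100, 3800, 3000]);
translate([1000, 100, 0]) cube([100, 1000, 3000]);
translate([1000, 2100, 0]) cube([100, 1800, 3000]);


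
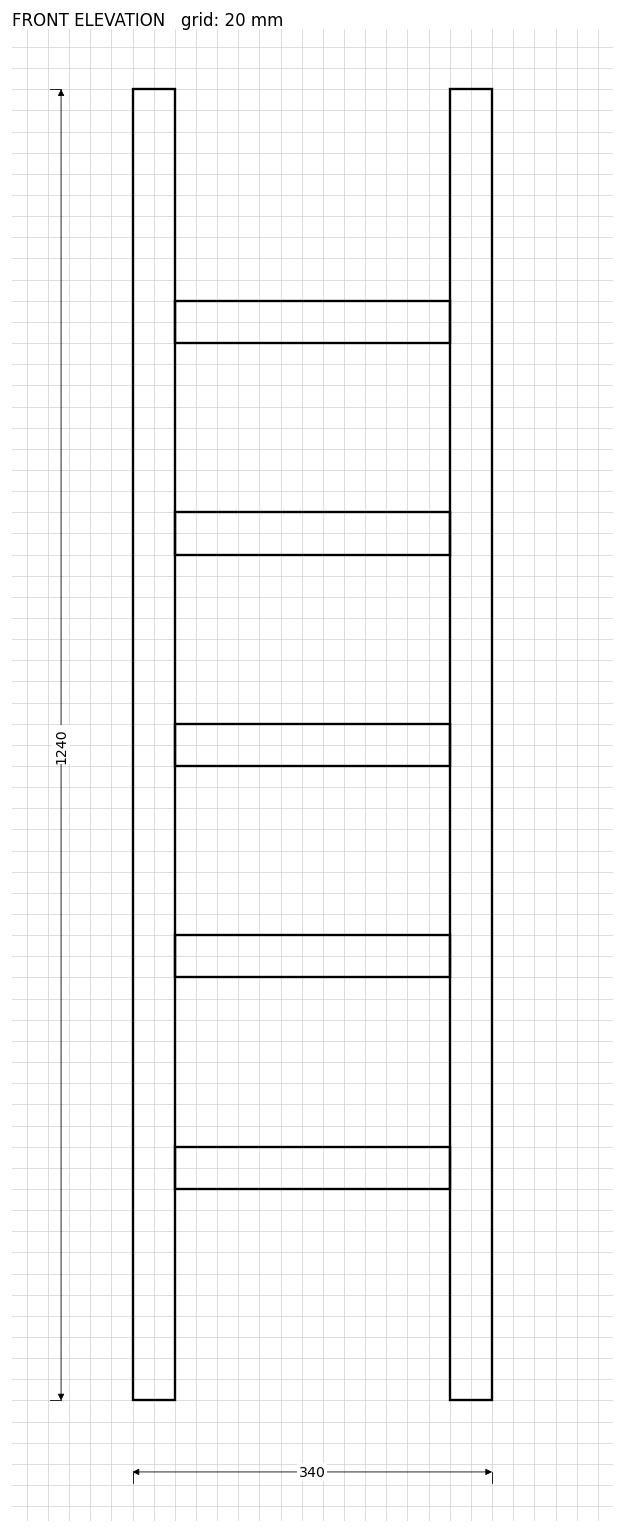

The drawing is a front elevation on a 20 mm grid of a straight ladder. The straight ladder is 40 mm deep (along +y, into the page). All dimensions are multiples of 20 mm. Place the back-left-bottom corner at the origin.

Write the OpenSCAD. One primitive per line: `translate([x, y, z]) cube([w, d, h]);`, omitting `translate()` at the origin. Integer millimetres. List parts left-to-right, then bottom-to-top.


cube([40, 40, 1240]);
translate([40, 0, 200]) cube([260, 40, 40]);
translate([40, 0, 400]) cube([260, 40, 40]);
translate([40, 0, 600]) cube([260, 40, 40]);
translate([40, 0, 800]) cube([260, 40, 40]);
translate([40, 0, 1000]) cube([260, 40, 40]);
translate([300, 0, 0]) cube([40, 40, 1240]);
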